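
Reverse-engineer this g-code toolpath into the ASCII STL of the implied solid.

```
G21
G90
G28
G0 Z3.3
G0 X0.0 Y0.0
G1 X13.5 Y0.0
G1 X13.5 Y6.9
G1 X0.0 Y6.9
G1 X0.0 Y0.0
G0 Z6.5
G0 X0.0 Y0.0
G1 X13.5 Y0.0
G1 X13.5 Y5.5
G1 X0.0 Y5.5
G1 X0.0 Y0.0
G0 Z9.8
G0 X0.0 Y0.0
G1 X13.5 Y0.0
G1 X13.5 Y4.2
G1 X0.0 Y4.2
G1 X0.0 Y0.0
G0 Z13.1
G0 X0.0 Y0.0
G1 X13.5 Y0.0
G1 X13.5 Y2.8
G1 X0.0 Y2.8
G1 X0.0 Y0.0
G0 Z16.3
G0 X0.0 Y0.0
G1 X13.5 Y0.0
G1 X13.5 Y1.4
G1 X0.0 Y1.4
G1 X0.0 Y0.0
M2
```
solid part
  facet normal 0.0000 0.0000 -1.0000
    outer loop
      vertex 13.5 8.3 0.0
      vertex 13.5 0.0 0.0
      vertex 0.0 0.0 0.0
    endloop
  endfacet
  facet normal 0.0000 0.0000 -1.0000
    outer loop
      vertex 0.0 8.3 0.0
      vertex 13.5 8.3 0.0
      vertex 0.0 0.0 0.0
    endloop
  endfacet
  facet normal 0.0000 -1.0000 0.0000
    outer loop
      vertex 0.0 0.0 0.0
      vertex 13.5 0.0 0.0
      vertex 13.5 0.0 19.6
    endloop
  endfacet
  facet normal 0.0000 -1.0000 0.0000
    outer loop
      vertex 0.0 0.0 0.0
      vertex 13.5 0.0 19.6
      vertex 0.0 0.0 19.6
    endloop
  endfacet
  facet normal 0.0000 0.9208 0.3899
    outer loop
      vertex 0.0 0.0 19.6
      vertex 13.5 0.0 19.6
      vertex 13.5 8.3 0.0
    endloop
  endfacet
  facet normal 0.0000 0.9208 0.3899
    outer loop
      vertex 0.0 0.0 19.6
      vertex 13.5 8.3 0.0
      vertex 0.0 8.3 0.0
    endloop
  endfacet
  facet normal -1.0000 0.0000 0.0000
    outer loop
      vertex 0.0 0.0 19.6
      vertex 0.0 8.3 0.0
      vertex 0.0 0.0 0.0
    endloop
  endfacet
  facet normal 1.0000 0.0000 0.0000
    outer loop
      vertex 13.5 0.0 0.0
      vertex 13.5 8.3 0.0
      vertex 13.5 0.0 19.6
    endloop
  endfacet
endsolid part

The G0 Z moves step by Δz≈3.3 mm. The G1 loops shrink linearly with z, so the solid tapers from its base footprint up to z≈19.6. Closing with a flat bottom cap and the tapered top and triangulating gives 8 facets — a wedge (ramp): 13.5 × 8.3 mm base, rising to 19.6 mm along the y=0 edge and sloping linearly to z=0 at y=8.3.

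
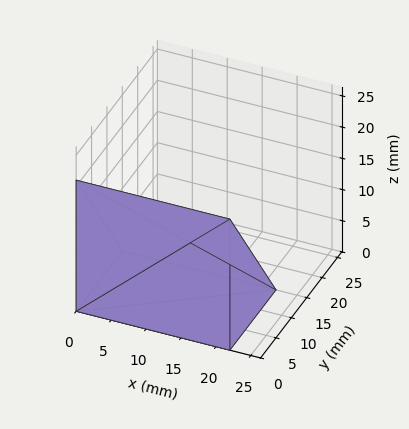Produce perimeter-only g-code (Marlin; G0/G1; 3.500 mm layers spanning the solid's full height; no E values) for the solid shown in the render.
Reading the render: the shape is a wedge (ramp): 22 × 15 mm base, rising to 21 mm along the y=0 edge and sloping linearly to z=0 at y=15 (dimensions read to the nearest mm from the axis ticks). For the g-code, the solid's height is divided into equal slices at the stated Δz and each level perimeter traced with G1 moves after a G0 lift.

; perimeter-only toolpath
G21 ; units = mm
G90 ; absolute positioning
G28 ; home
; layer 1
G0 Z3.500
G0 X0.000 Y0.000
G1 X22.000 Y0.000
G1 X22.000 Y12.500
G1 X0.000 Y12.500
G1 X0.000 Y0.000
; layer 2
G0 Z7.000
G0 X0.000 Y0.000
G1 X22.000 Y0.000
G1 X22.000 Y10.000
G1 X0.000 Y10.000
G1 X0.000 Y0.000
; layer 3
G0 Z10.500
G0 X0.000 Y0.000
G1 X22.000 Y0.000
G1 X22.000 Y7.500
G1 X0.000 Y7.500
G1 X0.000 Y0.000
; layer 4
G0 Z14.000
G0 X0.000 Y0.000
G1 X22.000 Y0.000
G1 X22.000 Y5.000
G1 X0.000 Y5.000
G1 X0.000 Y0.000
; layer 5
G0 Z17.500
G0 X0.000 Y0.000
G1 X22.000 Y0.000
G1 X22.000 Y2.500
G1 X0.000 Y2.500
G1 X0.000 Y0.000
M2 ; end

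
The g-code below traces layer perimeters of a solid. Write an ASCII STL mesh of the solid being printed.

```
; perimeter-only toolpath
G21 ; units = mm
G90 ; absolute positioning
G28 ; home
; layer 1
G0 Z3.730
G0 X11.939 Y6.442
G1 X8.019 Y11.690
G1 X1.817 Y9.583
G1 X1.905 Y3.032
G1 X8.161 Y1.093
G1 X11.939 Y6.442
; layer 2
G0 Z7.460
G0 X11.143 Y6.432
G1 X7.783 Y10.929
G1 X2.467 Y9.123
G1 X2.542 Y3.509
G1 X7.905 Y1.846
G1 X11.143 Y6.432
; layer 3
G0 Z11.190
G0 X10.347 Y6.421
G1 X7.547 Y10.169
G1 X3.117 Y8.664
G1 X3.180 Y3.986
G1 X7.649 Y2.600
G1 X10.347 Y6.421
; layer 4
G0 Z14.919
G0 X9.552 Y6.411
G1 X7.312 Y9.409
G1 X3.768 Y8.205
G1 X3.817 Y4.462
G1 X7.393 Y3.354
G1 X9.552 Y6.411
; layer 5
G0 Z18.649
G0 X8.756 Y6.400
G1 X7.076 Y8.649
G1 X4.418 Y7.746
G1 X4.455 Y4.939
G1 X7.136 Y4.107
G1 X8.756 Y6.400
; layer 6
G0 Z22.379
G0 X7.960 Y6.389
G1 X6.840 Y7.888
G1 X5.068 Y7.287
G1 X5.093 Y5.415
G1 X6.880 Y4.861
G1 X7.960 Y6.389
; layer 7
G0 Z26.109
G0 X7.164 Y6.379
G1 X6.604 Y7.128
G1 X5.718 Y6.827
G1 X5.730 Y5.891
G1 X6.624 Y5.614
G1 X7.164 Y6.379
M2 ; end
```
solid part
  facet normal 0.0000 0.0000 -1.0000
    outer loop
      vertex 1.167 10.042 0.000
      vertex 8.255 12.450 0.000
      vertex 12.735 6.453 0.000
    endloop
  endfacet
  facet normal 0.0000 0.0000 -1.0000
    outer loop
      vertex 1.267 2.556 0.000
      vertex 1.167 10.042 0.000
      vertex 12.735 6.453 0.000
    endloop
  endfacet
  facet normal 0.0000 0.0000 -1.0000
    outer loop
      vertex 8.417 0.339 0.000
      vertex 1.267 2.556 0.000
      vertex 12.735 6.453 0.000
    endloop
  endfacet
  facet normal 0.7895 0.5898 0.1701
    outer loop
      vertex 12.735 6.453 0.000
      vertex 8.255 12.450 0.000
      vertex 6.368 6.368 29.839
    endloop
  endfacet
  facet normal -0.3170 0.9330 0.1701
    outer loop
      vertex 8.255 12.450 0.000
      vertex 1.167 10.042 0.000
      vertex 6.368 6.368 29.839
    endloop
  endfacet
  facet normal -0.9853 -0.0132 0.1701
    outer loop
      vertex 1.167 10.042 0.000
      vertex 1.267 2.556 0.000
      vertex 6.368 6.368 29.839
    endloop
  endfacet
  facet normal -0.2918 -0.9412 0.1701
    outer loop
      vertex 1.267 2.556 0.000
      vertex 8.417 0.339 0.000
      vertex 6.368 6.368 29.839
    endloop
  endfacet
  facet normal 0.8049 -0.5685 0.1701
    outer loop
      vertex 8.417 0.339 0.000
      vertex 12.735 6.453 0.000
      vertex 6.368 6.368 29.839
    endloop
  endfacet
endsolid part

The G0 Z moves step by Δz≈3.730 mm. The G1 loops shrink linearly with z, so the solid tapers from its base footprint up to z≈29.8. Closing with a flat bottom cap and the tapered top and triangulating gives 8 facets — a regular 5-sided pyramid, base circumscribed radius ≈ 6.37 mm, apex at z ≈ 29.8 mm.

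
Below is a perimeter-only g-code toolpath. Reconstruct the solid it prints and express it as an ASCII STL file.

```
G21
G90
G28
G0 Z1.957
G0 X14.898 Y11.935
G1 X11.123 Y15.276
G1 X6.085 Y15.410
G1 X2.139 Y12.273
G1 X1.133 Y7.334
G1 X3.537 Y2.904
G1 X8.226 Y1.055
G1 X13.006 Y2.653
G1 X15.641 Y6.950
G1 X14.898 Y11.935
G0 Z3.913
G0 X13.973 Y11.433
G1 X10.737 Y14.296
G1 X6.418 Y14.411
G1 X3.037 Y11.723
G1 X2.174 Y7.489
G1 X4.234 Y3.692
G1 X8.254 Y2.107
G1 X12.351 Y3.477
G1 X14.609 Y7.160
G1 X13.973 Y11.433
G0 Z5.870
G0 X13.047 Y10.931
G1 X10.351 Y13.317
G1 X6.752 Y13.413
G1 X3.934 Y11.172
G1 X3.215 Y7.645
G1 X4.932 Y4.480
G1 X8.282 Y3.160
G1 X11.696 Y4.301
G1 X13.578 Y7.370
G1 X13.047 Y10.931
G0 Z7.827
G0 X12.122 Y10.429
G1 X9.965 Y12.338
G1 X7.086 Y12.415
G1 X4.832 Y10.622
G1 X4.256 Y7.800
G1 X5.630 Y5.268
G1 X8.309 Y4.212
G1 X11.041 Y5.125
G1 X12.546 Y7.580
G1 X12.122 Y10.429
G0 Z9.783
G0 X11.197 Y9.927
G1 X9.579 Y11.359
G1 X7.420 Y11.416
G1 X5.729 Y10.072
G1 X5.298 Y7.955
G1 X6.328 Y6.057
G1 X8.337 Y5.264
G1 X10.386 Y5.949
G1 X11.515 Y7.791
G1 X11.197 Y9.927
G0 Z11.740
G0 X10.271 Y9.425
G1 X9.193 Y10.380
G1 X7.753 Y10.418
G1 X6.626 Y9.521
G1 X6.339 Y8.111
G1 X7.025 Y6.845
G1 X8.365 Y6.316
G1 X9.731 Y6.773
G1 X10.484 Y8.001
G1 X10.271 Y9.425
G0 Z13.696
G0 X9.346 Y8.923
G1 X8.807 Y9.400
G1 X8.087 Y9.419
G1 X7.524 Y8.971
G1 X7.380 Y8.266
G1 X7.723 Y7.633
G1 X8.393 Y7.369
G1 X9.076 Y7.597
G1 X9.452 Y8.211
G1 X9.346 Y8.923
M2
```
solid part
  facet normal 0.0000 0.0000 -1.0000
    outer loop
      vertex 5.751 16.408 0.000
      vertex 11.509 16.255 0.000
      vertex 15.823 12.437 0.000
    endloop
  endfacet
  facet normal 0.0000 0.0000 -1.0000
    outer loop
      vertex 1.242 12.823 0.000
      vertex 5.751 16.408 0.000
      vertex 15.823 12.437 0.000
    endloop
  endfacet
  facet normal 0.0000 0.0000 -1.0000
    outer loop
      vertex 0.092 7.179 0.000
      vertex 1.242 12.823 0.000
      vertex 15.823 12.437 0.000
    endloop
  endfacet
  facet normal 0.0000 0.0000 -1.0000
    outer loop
      vertex 2.839 2.116 0.000
      vertex 0.092 7.179 0.000
      vertex 15.823 12.437 0.000
    endloop
  endfacet
  facet normal 0.0000 0.0000 -1.0000
    outer loop
      vertex 8.198 0.003 0.000
      vertex 2.839 2.116 0.000
      vertex 15.823 12.437 0.000
    endloop
  endfacet
  facet normal 0.0000 0.0000 -1.0000
    outer loop
      vertex 13.661 1.829 0.000
      vertex 8.198 0.003 0.000
      vertex 15.823 12.437 0.000
    endloop
  endfacet
  facet normal 0.0000 0.0000 -1.0000
    outer loop
      vertex 16.672 6.740 0.000
      vertex 13.661 1.829 0.000
      vertex 15.823 12.437 0.000
    endloop
  endfacet
  facet normal 0.5915 0.6683 0.4512
    outer loop
      vertex 15.823 12.437 0.000
      vertex 11.509 16.255 0.000
      vertex 8.421 8.421 15.653
    endloop
  endfacet
  facet normal 0.0237 0.8921 0.4512
    outer loop
      vertex 11.509 16.255 0.000
      vertex 5.751 16.408 0.000
      vertex 8.421 8.421 15.653
    endloop
  endfacet
  facet normal -0.5554 0.6985 0.4512
    outer loop
      vertex 5.751 16.408 0.000
      vertex 1.242 12.823 0.000
      vertex 8.421 8.421 15.653
    endloop
  endfacet
  facet normal -0.8745 0.1782 0.4512
    outer loop
      vertex 1.242 12.823 0.000
      vertex 0.092 7.179 0.000
      vertex 8.421 8.421 15.653
    endloop
  endfacet
  facet normal -0.7844 -0.4256 0.4512
    outer loop
      vertex 0.092 7.179 0.000
      vertex 2.839 2.116 0.000
      vertex 8.421 8.421 15.653
    endloop
  endfacet
  facet normal -0.3274 -0.8302 0.4512
    outer loop
      vertex 2.839 2.116 0.000
      vertex 8.198 0.003 0.000
      vertex 8.421 8.421 15.653
    endloop
  endfacet
  facet normal 0.2829 -0.8464 0.4512
    outer loop
      vertex 8.198 0.003 0.000
      vertex 13.661 1.829 0.000
      vertex 8.421 8.421 15.653
    endloop
  endfacet
  facet normal 0.7608 -0.4665 0.4511
    outer loop
      vertex 13.661 1.829 0.000
      vertex 16.672 6.740 0.000
      vertex 8.421 8.421 15.653
    endloop
  endfacet
  facet normal 0.8827 0.1315 0.4512
    outer loop
      vertex 16.672 6.740 0.000
      vertex 15.823 12.437 0.000
      vertex 8.421 8.421 15.653
    endloop
  endfacet
endsolid part

The G0 Z moves step by Δz≈1.957 mm. The G1 loops shrink linearly with z, so the solid tapers from its base footprint up to z≈15.7. Closing with a flat bottom cap and the tapered top and triangulating gives 16 facets — a regular 9-sided pyramid, base circumscribed radius ≈ 8.42 mm, apex at z ≈ 15.7 mm.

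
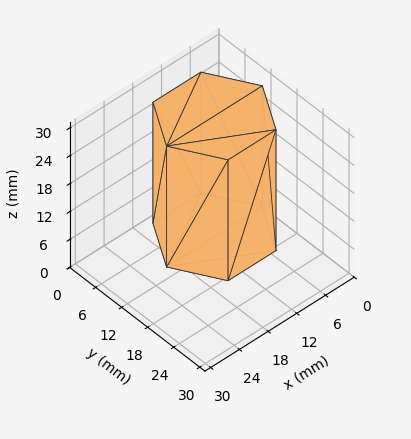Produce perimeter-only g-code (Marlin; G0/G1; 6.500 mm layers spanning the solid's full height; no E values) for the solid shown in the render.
Reading the render: the shape is a regular 6-sided prism (a cylinder approximated with 6 flat sides), circumscribed radius ≈ 10 mm, height ≈ 26 mm (dimensions read to the nearest mm from the axis ticks). For the g-code, the solid's height is divided into equal slices at the stated Δz and each level perimeter traced with G1 moves after a G0 lift.

; perimeter-only toolpath
G21 ; units = mm
G90 ; absolute positioning
G28 ; home
; layer 1
G0 Z6.500
G0 X20.000 Y10.000
G1 X15.000 Y18.660
G1 X5.000 Y18.660
G1 X0.000 Y10.000
G1 X5.000 Y1.340
G1 X15.000 Y1.340
G1 X20.000 Y10.000
; layer 2
G0 Z13.000
G0 X20.000 Y10.000
G1 X15.000 Y18.660
G1 X5.000 Y18.660
G1 X0.000 Y10.000
G1 X5.000 Y1.340
G1 X15.000 Y1.340
G1 X20.000 Y10.000
; layer 3
G0 Z19.500
G0 X20.000 Y10.000
G1 X15.000 Y18.660
G1 X5.000 Y18.660
G1 X0.000 Y10.000
G1 X5.000 Y1.340
G1 X15.000 Y1.340
G1 X20.000 Y10.000
; layer 4
G0 Z26.000
G0 X20.000 Y10.000
G1 X15.000 Y18.660
G1 X5.000 Y18.660
G1 X0.000 Y10.000
G1 X5.000 Y1.340
G1 X15.000 Y1.340
G1 X20.000 Y10.000
M2 ; end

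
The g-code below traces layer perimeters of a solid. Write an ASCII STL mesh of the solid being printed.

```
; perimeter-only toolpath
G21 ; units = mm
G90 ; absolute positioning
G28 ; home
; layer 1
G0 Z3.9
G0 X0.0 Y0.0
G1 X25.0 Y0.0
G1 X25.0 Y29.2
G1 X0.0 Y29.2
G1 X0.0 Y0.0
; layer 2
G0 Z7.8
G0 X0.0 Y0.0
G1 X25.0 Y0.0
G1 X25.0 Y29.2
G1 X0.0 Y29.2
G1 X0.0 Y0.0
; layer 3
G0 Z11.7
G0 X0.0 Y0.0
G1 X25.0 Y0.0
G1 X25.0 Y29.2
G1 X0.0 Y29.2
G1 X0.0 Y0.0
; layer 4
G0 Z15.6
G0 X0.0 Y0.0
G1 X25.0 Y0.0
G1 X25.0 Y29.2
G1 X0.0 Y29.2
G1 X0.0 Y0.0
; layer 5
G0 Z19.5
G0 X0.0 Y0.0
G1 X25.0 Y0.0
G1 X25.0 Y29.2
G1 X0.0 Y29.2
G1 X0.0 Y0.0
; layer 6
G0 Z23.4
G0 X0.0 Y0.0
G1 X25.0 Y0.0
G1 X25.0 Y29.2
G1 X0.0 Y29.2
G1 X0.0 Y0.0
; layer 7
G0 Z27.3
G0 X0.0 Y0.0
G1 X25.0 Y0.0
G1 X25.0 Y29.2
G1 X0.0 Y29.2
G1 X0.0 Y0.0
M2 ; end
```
solid part
  facet normal 0.0000 0.0000 -1.0000
    outer loop
      vertex 25.0 29.2 0.0
      vertex 25.0 0.0 0.0
      vertex 0.0 0.0 0.0
    endloop
  endfacet
  facet normal 0.0000 0.0000 -1.0000
    outer loop
      vertex 0.0 29.2 0.0
      vertex 25.0 29.2 0.0
      vertex 0.0 0.0 0.0
    endloop
  endfacet
  facet normal 0.0000 0.0000 1.0000
    outer loop
      vertex 0.0 0.0 27.3
      vertex 25.0 0.0 27.3
      vertex 25.0 29.2 27.3
    endloop
  endfacet
  facet normal 0.0000 0.0000 1.0000
    outer loop
      vertex 0.0 0.0 27.3
      vertex 25.0 29.2 27.3
      vertex 0.0 29.2 27.3
    endloop
  endfacet
  facet normal 0.0000 -1.0000 0.0000
    outer loop
      vertex 0.0 0.0 0.0
      vertex 25.0 0.0 0.0
      vertex 25.0 0.0 27.3
    endloop
  endfacet
  facet normal 0.0000 -1.0000 0.0000
    outer loop
      vertex 0.0 0.0 0.0
      vertex 25.0 0.0 27.3
      vertex 0.0 0.0 27.3
    endloop
  endfacet
  facet normal 0.0000 1.0000 0.0000
    outer loop
      vertex 25.0 29.2 27.3
      vertex 25.0 29.2 0.0
      vertex 0.0 29.2 0.0
    endloop
  endfacet
  facet normal 0.0000 1.0000 0.0000
    outer loop
      vertex 0.0 29.2 27.3
      vertex 25.0 29.2 27.3
      vertex 0.0 29.2 0.0
    endloop
  endfacet
  facet normal -1.0000 0.0000 0.0000
    outer loop
      vertex 0.0 29.2 27.3
      vertex 0.0 29.2 0.0
      vertex 0.0 0.0 0.0
    endloop
  endfacet
  facet normal -1.0000 0.0000 0.0000
    outer loop
      vertex 0.0 0.0 27.3
      vertex 0.0 29.2 27.3
      vertex 0.0 0.0 0.0
    endloop
  endfacet
  facet normal 1.0000 0.0000 0.0000
    outer loop
      vertex 25.0 0.0 0.0
      vertex 25.0 29.2 0.0
      vertex 25.0 29.2 27.3
    endloop
  endfacet
  facet normal 1.0000 0.0000 0.0000
    outer loop
      vertex 25.0 0.0 0.0
      vertex 25.0 29.2 27.3
      vertex 25.0 0.0 27.3
    endloop
  endfacet
endsolid part

The G0 Z moves step by Δz≈3.9 mm. Every layer's G1 loop is the same polygon, so the solid is a straight extrusion of it from z=0 to z≈27.3. Closing with flat bottom and top caps and triangulating gives 12 facets — a rectangular box, roughly 25 × 29.2 mm footprint and 27.3 mm tall.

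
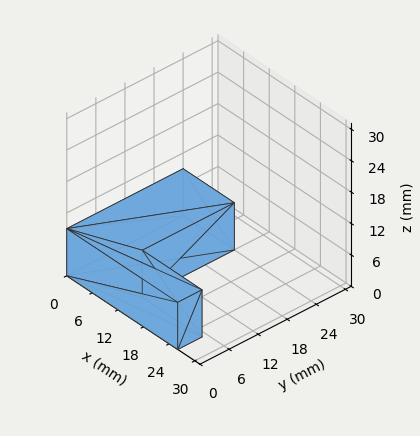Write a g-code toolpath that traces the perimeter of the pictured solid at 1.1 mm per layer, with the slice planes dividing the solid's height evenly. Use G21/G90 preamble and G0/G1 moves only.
Reading the render: the shape is an L-shaped prism: outer 26 × 24 mm, arm thicknesses ≈ 5 mm (horizontal) and 12 mm (vertical), extruded 9 mm in z (dimensions read to the nearest mm from the axis ticks). For the g-code, the solid's height is divided into equal slices at the stated Δz and each level perimeter traced with G1 moves after a G0 lift.

; perimeter-only toolpath
G21 ; units = mm
G90 ; absolute positioning
G28 ; home
; layer 1
G0 Z1.1
G0 X0.0 Y0.0
G1 X26.0 Y0.0
G1 X26.0 Y5.0
G1 X12.0 Y5.0
G1 X12.0 Y24.0
G1 X0.0 Y24.0
G1 X0.0 Y0.0
; layer 2
G0 Z2.2
G0 X0.0 Y0.0
G1 X26.0 Y0.0
G1 X26.0 Y5.0
G1 X12.0 Y5.0
G1 X12.0 Y24.0
G1 X0.0 Y24.0
G1 X0.0 Y0.0
; layer 3
G0 Z3.4
G0 X0.0 Y0.0
G1 X26.0 Y0.0
G1 X26.0 Y5.0
G1 X12.0 Y5.0
G1 X12.0 Y24.0
G1 X0.0 Y24.0
G1 X0.0 Y0.0
; layer 4
G0 Z4.5
G0 X0.0 Y0.0
G1 X26.0 Y0.0
G1 X26.0 Y5.0
G1 X12.0 Y5.0
G1 X12.0 Y24.0
G1 X0.0 Y24.0
G1 X0.0 Y0.0
; layer 5
G0 Z5.6
G0 X0.0 Y0.0
G1 X26.0 Y0.0
G1 X26.0 Y5.0
G1 X12.0 Y5.0
G1 X12.0 Y24.0
G1 X0.0 Y24.0
G1 X0.0 Y0.0
; layer 6
G0 Z6.8
G0 X0.0 Y0.0
G1 X26.0 Y0.0
G1 X26.0 Y5.0
G1 X12.0 Y5.0
G1 X12.0 Y24.0
G1 X0.0 Y24.0
G1 X0.0 Y0.0
; layer 7
G0 Z7.9
G0 X0.0 Y0.0
G1 X26.0 Y0.0
G1 X26.0 Y5.0
G1 X12.0 Y5.0
G1 X12.0 Y24.0
G1 X0.0 Y24.0
G1 X0.0 Y0.0
; layer 8
G0 Z9.0
G0 X0.0 Y0.0
G1 X26.0 Y0.0
G1 X26.0 Y5.0
G1 X12.0 Y5.0
G1 X12.0 Y24.0
G1 X0.0 Y24.0
G1 X0.0 Y0.0
M2 ; end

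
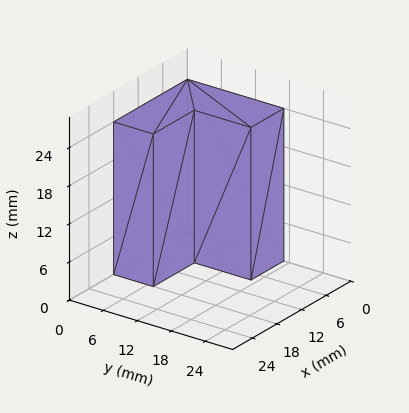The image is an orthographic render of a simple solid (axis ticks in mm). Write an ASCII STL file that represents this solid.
Reading the render: the shape is an L-shaped prism: outer 18 × 17 mm, arm thicknesses ≈ 7 mm (horizontal) and 8 mm (vertical), extruded 24 mm in z (dimensions read to the nearest mm from the axis ticks). For the STL, each face is triangulated and given an outward normal.

solid part
  facet normal 0.0000 0.0000 -1.0000
    outer loop
      vertex 18.00 7.00 0.00
      vertex 18.00 0.00 0.00
      vertex 0.00 0.00 0.00
    endloop
  endfacet
  facet normal 0.0000 0.0000 -1.0000
    outer loop
      vertex 8.00 7.00 0.00
      vertex 18.00 7.00 0.00
      vertex 0.00 0.00 0.00
    endloop
  endfacet
  facet normal 0.0000 0.0000 -1.0000
    outer loop
      vertex 8.00 17.00 0.00
      vertex 8.00 7.00 0.00
      vertex 0.00 0.00 0.00
    endloop
  endfacet
  facet normal 0.0000 0.0000 -1.0000
    outer loop
      vertex 0.00 17.00 0.00
      vertex 8.00 17.00 0.00
      vertex 0.00 0.00 0.00
    endloop
  endfacet
  facet normal 0.0000 0.0000 1.0000
    outer loop
      vertex 0.00 0.00 24.00
      vertex 18.00 0.00 24.00
      vertex 18.00 7.00 24.00
    endloop
  endfacet
  facet normal 0.0000 0.0000 1.0000
    outer loop
      vertex 0.00 0.00 24.00
      vertex 18.00 7.00 24.00
      vertex 8.00 7.00 24.00
    endloop
  endfacet
  facet normal 0.0000 0.0000 1.0000
    outer loop
      vertex 0.00 0.00 24.00
      vertex 8.00 7.00 24.00
      vertex 8.00 17.00 24.00
    endloop
  endfacet
  facet normal 0.0000 0.0000 1.0000
    outer loop
      vertex 0.00 0.00 24.00
      vertex 8.00 17.00 24.00
      vertex 0.00 17.00 24.00
    endloop
  endfacet
  facet normal 0.0000 -1.0000 0.0000
    outer loop
      vertex 0.00 0.00 0.00
      vertex 18.00 0.00 0.00
      vertex 18.00 0.00 24.00
    endloop
  endfacet
  facet normal 0.0000 -1.0000 0.0000
    outer loop
      vertex 0.00 0.00 0.00
      vertex 18.00 0.00 24.00
      vertex 0.00 0.00 24.00
    endloop
  endfacet
  facet normal 1.0000 0.0000 0.0000
    outer loop
      vertex 18.00 0.00 0.00
      vertex 18.00 7.00 0.00
      vertex 18.00 7.00 24.00
    endloop
  endfacet
  facet normal 1.0000 0.0000 0.0000
    outer loop
      vertex 18.00 0.00 0.00
      vertex 18.00 7.00 24.00
      vertex 18.00 0.00 24.00
    endloop
  endfacet
  facet normal 0.0000 1.0000 0.0000
    outer loop
      vertex 18.00 7.00 0.00
      vertex 8.00 7.00 0.00
      vertex 8.00 7.00 24.00
    endloop
  endfacet
  facet normal 0.0000 1.0000 0.0000
    outer loop
      vertex 18.00 7.00 0.00
      vertex 8.00 7.00 24.00
      vertex 18.00 7.00 24.00
    endloop
  endfacet
  facet normal 1.0000 0.0000 0.0000
    outer loop
      vertex 8.00 7.00 0.00
      vertex 8.00 17.00 0.00
      vertex 8.00 17.00 24.00
    endloop
  endfacet
  facet normal 1.0000 0.0000 0.0000
    outer loop
      vertex 8.00 7.00 0.00
      vertex 8.00 17.00 24.00
      vertex 8.00 7.00 24.00
    endloop
  endfacet
  facet normal 0.0000 1.0000 0.0000
    outer loop
      vertex 8.00 17.00 0.00
      vertex 0.00 17.00 0.00
      vertex 0.00 17.00 24.00
    endloop
  endfacet
  facet normal 0.0000 1.0000 0.0000
    outer loop
      vertex 8.00 17.00 0.00
      vertex 0.00 17.00 24.00
      vertex 8.00 17.00 24.00
    endloop
  endfacet
  facet normal -1.0000 0.0000 0.0000
    outer loop
      vertex 0.00 17.00 0.00
      vertex 0.00 0.00 0.00
      vertex 0.00 0.00 24.00
    endloop
  endfacet
  facet normal -1.0000 0.0000 0.0000
    outer loop
      vertex 0.00 17.00 0.00
      vertex 0.00 0.00 24.00
      vertex 0.00 17.00 24.00
    endloop
  endfacet
endsolid part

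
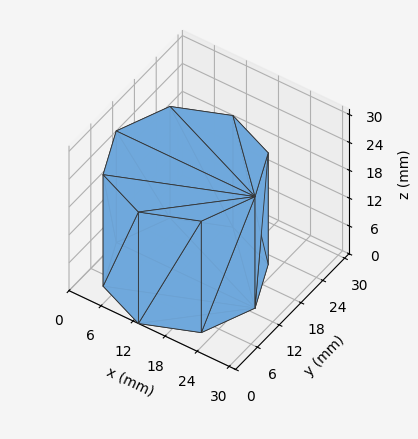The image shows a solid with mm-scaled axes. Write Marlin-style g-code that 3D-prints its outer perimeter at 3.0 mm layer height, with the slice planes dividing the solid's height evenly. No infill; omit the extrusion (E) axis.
Reading the render: the shape is a regular 8-sided prism (a cylinder approximated with 8 flat sides), circumscribed radius ≈ 13 mm, height ≈ 24 mm (dimensions read to the nearest mm from the axis ticks). For the g-code, the solid's height is divided into equal slices at the stated Δz and each level perimeter traced with G1 moves after a G0 lift.

; perimeter-only toolpath
G21 ; units = mm
G90 ; absolute positioning
G28 ; home
; layer 1
G0 Z3.0
G0 X26.0 Y13.0
G1 X22.2 Y22.2
G1 X13.0 Y26.0
G1 X3.8 Y22.2
G1 X0.0 Y13.0
G1 X3.8 Y3.8
G1 X13.0 Y0.0
G1 X22.2 Y3.8
G1 X26.0 Y13.0
; layer 2
G0 Z6.0
G0 X26.0 Y13.0
G1 X22.2 Y22.2
G1 X13.0 Y26.0
G1 X3.8 Y22.2
G1 X0.0 Y13.0
G1 X3.8 Y3.8
G1 X13.0 Y0.0
G1 X22.2 Y3.8
G1 X26.0 Y13.0
; layer 3
G0 Z9.0
G0 X26.0 Y13.0
G1 X22.2 Y22.2
G1 X13.0 Y26.0
G1 X3.8 Y22.2
G1 X0.0 Y13.0
G1 X3.8 Y3.8
G1 X13.0 Y0.0
G1 X22.2 Y3.8
G1 X26.0 Y13.0
; layer 4
G0 Z12.0
G0 X26.0 Y13.0
G1 X22.2 Y22.2
G1 X13.0 Y26.0
G1 X3.8 Y22.2
G1 X0.0 Y13.0
G1 X3.8 Y3.8
G1 X13.0 Y0.0
G1 X22.2 Y3.8
G1 X26.0 Y13.0
; layer 5
G0 Z15.0
G0 X26.0 Y13.0
G1 X22.2 Y22.2
G1 X13.0 Y26.0
G1 X3.8 Y22.2
G1 X0.0 Y13.0
G1 X3.8 Y3.8
G1 X13.0 Y0.0
G1 X22.2 Y3.8
G1 X26.0 Y13.0
; layer 6
G0 Z18.0
G0 X26.0 Y13.0
G1 X22.2 Y22.2
G1 X13.0 Y26.0
G1 X3.8 Y22.2
G1 X0.0 Y13.0
G1 X3.8 Y3.8
G1 X13.0 Y0.0
G1 X22.2 Y3.8
G1 X26.0 Y13.0
; layer 7
G0 Z21.0
G0 X26.0 Y13.0
G1 X22.2 Y22.2
G1 X13.0 Y26.0
G1 X3.8 Y22.2
G1 X0.0 Y13.0
G1 X3.8 Y3.8
G1 X13.0 Y0.0
G1 X22.2 Y3.8
G1 X26.0 Y13.0
; layer 8
G0 Z24.0
G0 X26.0 Y13.0
G1 X22.2 Y22.2
G1 X13.0 Y26.0
G1 X3.8 Y22.2
G1 X0.0 Y13.0
G1 X3.8 Y3.8
G1 X13.0 Y0.0
G1 X22.2 Y3.8
G1 X26.0 Y13.0
M2 ; end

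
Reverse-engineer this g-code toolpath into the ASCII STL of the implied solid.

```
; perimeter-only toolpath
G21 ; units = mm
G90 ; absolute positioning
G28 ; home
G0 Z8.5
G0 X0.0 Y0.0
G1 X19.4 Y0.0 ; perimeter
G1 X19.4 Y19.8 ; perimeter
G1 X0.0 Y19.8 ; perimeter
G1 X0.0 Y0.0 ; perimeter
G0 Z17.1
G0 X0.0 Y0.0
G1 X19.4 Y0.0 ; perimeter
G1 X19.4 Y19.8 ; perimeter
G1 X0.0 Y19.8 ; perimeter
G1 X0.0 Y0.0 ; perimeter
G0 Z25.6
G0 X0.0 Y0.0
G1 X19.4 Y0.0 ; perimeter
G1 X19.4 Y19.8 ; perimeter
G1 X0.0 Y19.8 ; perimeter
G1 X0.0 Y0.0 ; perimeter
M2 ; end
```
solid part
  facet normal 0.0000 0.0000 -1.0000
    outer loop
      vertex 19.4 19.8 0.0
      vertex 19.4 0.0 0.0
      vertex 0.0 0.0 0.0
    endloop
  endfacet
  facet normal 0.0000 0.0000 -1.0000
    outer loop
      vertex 0.0 19.8 0.0
      vertex 19.4 19.8 0.0
      vertex 0.0 0.0 0.0
    endloop
  endfacet
  facet normal 0.0000 0.0000 1.0000
    outer loop
      vertex 0.0 0.0 25.6
      vertex 19.4 0.0 25.6
      vertex 19.4 19.8 25.6
    endloop
  endfacet
  facet normal 0.0000 0.0000 1.0000
    outer loop
      vertex 0.0 0.0 25.6
      vertex 19.4 19.8 25.6
      vertex 0.0 19.8 25.6
    endloop
  endfacet
  facet normal 0.0000 -1.0000 0.0000
    outer loop
      vertex 0.0 0.0 0.0
      vertex 19.4 0.0 0.0
      vertex 19.4 0.0 25.6
    endloop
  endfacet
  facet normal 0.0000 -1.0000 0.0000
    outer loop
      vertex 0.0 0.0 0.0
      vertex 19.4 0.0 25.6
      vertex 0.0 0.0 25.6
    endloop
  endfacet
  facet normal 0.0000 1.0000 0.0000
    outer loop
      vertex 19.4 19.8 25.6
      vertex 19.4 19.8 0.0
      vertex 0.0 19.8 0.0
    endloop
  endfacet
  facet normal 0.0000 1.0000 0.0000
    outer loop
      vertex 0.0 19.8 25.6
      vertex 19.4 19.8 25.6
      vertex 0.0 19.8 0.0
    endloop
  endfacet
  facet normal -1.0000 0.0000 0.0000
    outer loop
      vertex 0.0 19.8 25.6
      vertex 0.0 19.8 0.0
      vertex 0.0 0.0 0.0
    endloop
  endfacet
  facet normal -1.0000 0.0000 0.0000
    outer loop
      vertex 0.0 0.0 25.6
      vertex 0.0 19.8 25.6
      vertex 0.0 0.0 0.0
    endloop
  endfacet
  facet normal 1.0000 0.0000 0.0000
    outer loop
      vertex 19.4 0.0 0.0
      vertex 19.4 19.8 0.0
      vertex 19.4 19.8 25.6
    endloop
  endfacet
  facet normal 1.0000 0.0000 0.0000
    outer loop
      vertex 19.4 0.0 0.0
      vertex 19.4 19.8 25.6
      vertex 19.4 0.0 25.6
    endloop
  endfacet
endsolid part

The G0 Z moves step by Δz≈8.5 mm. Every layer's G1 loop is the same polygon, so the solid is a straight extrusion of it from z=0 to z≈25.6. Closing with flat bottom and top caps and triangulating gives 12 facets — a rectangular box, roughly 19.4 × 19.8 mm footprint and 25.6 mm tall.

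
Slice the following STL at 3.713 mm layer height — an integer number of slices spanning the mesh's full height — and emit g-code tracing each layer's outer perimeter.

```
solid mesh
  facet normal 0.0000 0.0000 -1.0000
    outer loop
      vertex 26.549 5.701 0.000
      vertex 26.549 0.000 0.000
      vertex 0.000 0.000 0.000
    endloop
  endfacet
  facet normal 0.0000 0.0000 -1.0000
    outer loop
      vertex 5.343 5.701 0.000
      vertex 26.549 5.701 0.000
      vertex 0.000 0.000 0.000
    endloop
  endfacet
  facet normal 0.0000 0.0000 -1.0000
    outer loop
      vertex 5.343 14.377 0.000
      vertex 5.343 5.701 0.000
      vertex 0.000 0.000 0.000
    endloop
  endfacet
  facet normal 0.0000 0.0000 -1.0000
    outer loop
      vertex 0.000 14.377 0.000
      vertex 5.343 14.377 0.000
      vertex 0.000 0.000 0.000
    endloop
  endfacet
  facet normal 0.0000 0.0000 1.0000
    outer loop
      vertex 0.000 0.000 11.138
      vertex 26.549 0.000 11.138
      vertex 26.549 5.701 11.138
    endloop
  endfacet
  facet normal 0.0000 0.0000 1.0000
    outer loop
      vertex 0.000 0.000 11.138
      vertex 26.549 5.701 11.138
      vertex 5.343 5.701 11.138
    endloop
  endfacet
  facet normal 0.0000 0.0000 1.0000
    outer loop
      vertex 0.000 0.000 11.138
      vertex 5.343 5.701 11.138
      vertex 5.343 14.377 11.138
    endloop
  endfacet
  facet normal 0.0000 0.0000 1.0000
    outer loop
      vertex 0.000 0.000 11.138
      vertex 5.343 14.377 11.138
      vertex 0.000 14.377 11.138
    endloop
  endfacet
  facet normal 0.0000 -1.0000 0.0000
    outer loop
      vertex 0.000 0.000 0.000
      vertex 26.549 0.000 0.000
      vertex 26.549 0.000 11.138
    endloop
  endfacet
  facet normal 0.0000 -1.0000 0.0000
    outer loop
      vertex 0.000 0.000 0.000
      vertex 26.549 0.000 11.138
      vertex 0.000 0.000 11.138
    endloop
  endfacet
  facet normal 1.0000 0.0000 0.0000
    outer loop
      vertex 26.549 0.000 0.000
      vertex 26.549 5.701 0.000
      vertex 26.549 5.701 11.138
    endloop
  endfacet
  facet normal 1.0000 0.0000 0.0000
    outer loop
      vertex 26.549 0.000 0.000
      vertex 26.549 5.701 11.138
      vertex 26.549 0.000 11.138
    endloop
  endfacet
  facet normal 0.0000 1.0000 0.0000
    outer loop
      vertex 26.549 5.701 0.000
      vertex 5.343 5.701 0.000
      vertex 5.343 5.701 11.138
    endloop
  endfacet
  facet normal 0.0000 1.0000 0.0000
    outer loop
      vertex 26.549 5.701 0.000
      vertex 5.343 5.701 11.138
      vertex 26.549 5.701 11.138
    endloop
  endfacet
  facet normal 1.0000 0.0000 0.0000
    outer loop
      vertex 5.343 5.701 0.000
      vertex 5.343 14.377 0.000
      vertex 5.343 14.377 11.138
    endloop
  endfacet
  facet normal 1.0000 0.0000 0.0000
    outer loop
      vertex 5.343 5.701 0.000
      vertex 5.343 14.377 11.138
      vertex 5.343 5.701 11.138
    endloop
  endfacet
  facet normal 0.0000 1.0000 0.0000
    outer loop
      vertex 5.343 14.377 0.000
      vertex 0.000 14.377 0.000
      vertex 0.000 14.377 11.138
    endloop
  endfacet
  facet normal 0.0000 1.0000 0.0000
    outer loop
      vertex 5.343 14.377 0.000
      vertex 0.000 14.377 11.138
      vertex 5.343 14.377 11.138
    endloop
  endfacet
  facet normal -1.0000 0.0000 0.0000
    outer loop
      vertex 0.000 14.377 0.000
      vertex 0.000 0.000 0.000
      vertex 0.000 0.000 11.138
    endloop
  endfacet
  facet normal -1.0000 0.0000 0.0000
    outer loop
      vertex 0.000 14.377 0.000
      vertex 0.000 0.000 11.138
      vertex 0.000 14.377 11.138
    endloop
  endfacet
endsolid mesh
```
; perimeter-only toolpath
G21 ; units = mm
G90 ; absolute positioning
G28 ; home
; layer 1
G0 Z3.713
G0 X0.000 Y0.000
G1 X26.549 Y0.000
G1 X26.549 Y5.701
G1 X5.343 Y5.701
G1 X5.343 Y14.377
G1 X0.000 Y14.377
G1 X0.000 Y0.000
; layer 2
G0 Z7.425
G0 X0.000 Y0.000
G1 X26.549 Y0.000
G1 X26.549 Y5.701
G1 X5.343 Y5.701
G1 X5.343 Y14.377
G1 X0.000 Y14.377
G1 X0.000 Y0.000
; layer 3
G0 Z11.138
G0 X0.000 Y0.000
G1 X26.549 Y0.000
G1 X26.549 Y5.701
G1 X5.343 Y5.701
G1 X5.343 Y14.377
G1 X0.000 Y14.377
G1 X0.000 Y0.000
M2 ; end

The solid is an L-shaped prism: outer 26.5 × 14.4 mm, arm thicknesses ≈ 5.7 mm (horizontal) and 5.34 mm (vertical), extruded 11.1 mm in z. Slicing at Δz = 3.713 mm — 3 equal slices spanning the solid's height, so layer i sits at z = i·h/3 — gives 3 non-empty perimeters. Each is a 6-segment closed polygon; G0 lifts to the layer z and rapids to the start vertex, then G1 traces the edges.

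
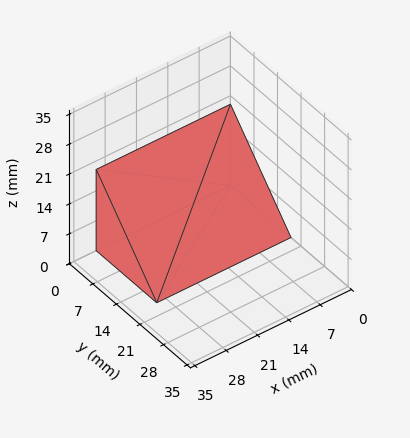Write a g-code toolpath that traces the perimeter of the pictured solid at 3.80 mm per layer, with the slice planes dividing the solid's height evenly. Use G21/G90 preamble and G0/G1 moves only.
Reading the render: the shape is a wedge (ramp): 30 × 18 mm base, rising to 19 mm along the y=0 edge and sloping linearly to z=0 at y=18 (dimensions read to the nearest mm from the axis ticks). For the g-code, the solid's height is divided into equal slices at the stated Δz and each level perimeter traced with G1 moves after a G0 lift.

; perimeter-only toolpath
G21 ; units = mm
G90 ; absolute positioning
G28 ; home
; layer 1
G0 Z3.80
G0 X0.00 Y0.00
G1 X30.00 Y0.00
G1 X30.00 Y14.40
G1 X0.00 Y14.40
G1 X0.00 Y0.00
; layer 2
G0 Z7.60
G0 X0.00 Y0.00
G1 X30.00 Y0.00
G1 X30.00 Y10.80
G1 X0.00 Y10.80
G1 X0.00 Y0.00
; layer 3
G0 Z11.40
G0 X0.00 Y0.00
G1 X30.00 Y0.00
G1 X30.00 Y7.20
G1 X0.00 Y7.20
G1 X0.00 Y0.00
; layer 4
G0 Z15.20
G0 X0.00 Y0.00
G1 X30.00 Y0.00
G1 X30.00 Y3.60
G1 X0.00 Y3.60
G1 X0.00 Y0.00
M2 ; end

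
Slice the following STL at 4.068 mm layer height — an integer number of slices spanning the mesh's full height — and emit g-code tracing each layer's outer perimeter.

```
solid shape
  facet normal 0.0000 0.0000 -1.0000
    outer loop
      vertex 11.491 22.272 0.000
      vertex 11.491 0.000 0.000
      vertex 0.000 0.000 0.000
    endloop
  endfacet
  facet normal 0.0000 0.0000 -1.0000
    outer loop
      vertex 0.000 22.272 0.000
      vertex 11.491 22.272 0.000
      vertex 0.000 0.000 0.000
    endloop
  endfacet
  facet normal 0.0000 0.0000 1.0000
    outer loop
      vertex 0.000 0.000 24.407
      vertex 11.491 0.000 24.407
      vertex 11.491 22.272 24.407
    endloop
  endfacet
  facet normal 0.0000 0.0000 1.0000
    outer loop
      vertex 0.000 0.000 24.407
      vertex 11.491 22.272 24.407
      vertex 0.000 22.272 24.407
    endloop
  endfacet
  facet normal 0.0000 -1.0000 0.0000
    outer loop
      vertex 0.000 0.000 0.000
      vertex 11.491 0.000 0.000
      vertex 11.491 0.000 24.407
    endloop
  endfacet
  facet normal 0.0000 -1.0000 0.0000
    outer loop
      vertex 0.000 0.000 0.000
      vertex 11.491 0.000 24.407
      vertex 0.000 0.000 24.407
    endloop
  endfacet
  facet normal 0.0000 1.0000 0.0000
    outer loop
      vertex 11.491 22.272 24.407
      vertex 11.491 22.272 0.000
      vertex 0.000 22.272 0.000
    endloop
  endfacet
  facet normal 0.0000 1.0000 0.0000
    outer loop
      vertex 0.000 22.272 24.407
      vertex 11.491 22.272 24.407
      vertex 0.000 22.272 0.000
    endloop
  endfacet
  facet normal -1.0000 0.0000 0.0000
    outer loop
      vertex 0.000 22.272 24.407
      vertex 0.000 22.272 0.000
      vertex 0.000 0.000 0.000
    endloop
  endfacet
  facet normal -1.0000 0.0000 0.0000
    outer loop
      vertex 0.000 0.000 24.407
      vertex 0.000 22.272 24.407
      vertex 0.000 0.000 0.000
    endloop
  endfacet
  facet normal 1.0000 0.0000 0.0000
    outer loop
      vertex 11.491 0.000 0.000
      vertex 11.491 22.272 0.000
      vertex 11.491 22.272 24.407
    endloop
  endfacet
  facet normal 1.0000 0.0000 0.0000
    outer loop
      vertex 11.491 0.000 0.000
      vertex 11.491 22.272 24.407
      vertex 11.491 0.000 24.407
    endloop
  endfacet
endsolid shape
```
; perimeter-only toolpath
G21 ; units = mm
G90 ; absolute positioning
G28 ; home
; layer 1
G0 Z4.068
G0 X0.000 Y0.000
G1 X11.491 Y0.000
G1 X11.491 Y22.272
G1 X0.000 Y22.272
G1 X0.000 Y0.000
; layer 2
G0 Z8.136
G0 X0.000 Y0.000
G1 X11.491 Y0.000
G1 X11.491 Y22.272
G1 X0.000 Y22.272
G1 X0.000 Y0.000
; layer 3
G0 Z12.204
G0 X0.000 Y0.000
G1 X11.491 Y0.000
G1 X11.491 Y22.272
G1 X0.000 Y22.272
G1 X0.000 Y0.000
; layer 4
G0 Z16.271
G0 X0.000 Y0.000
G1 X11.491 Y0.000
G1 X11.491 Y22.272
G1 X0.000 Y22.272
G1 X0.000 Y0.000
; layer 5
G0 Z20.339
G0 X0.000 Y0.000
G1 X11.491 Y0.000
G1 X11.491 Y22.272
G1 X0.000 Y22.272
G1 X0.000 Y0.000
; layer 6
G0 Z24.407
G0 X0.000 Y0.000
G1 X11.491 Y0.000
G1 X11.491 Y22.272
G1 X0.000 Y22.272
G1 X0.000 Y0.000
M2 ; end

The solid is a rectangular box, roughly 11.5 × 22.3 mm footprint and 24.4 mm tall. Slicing at Δz = 4.068 mm — 6 equal slices spanning the solid's height, so layer i sits at z = i·h/6 — gives 6 non-empty perimeters. Each is a 4-segment closed polygon; G0 lifts to the layer z and rapids to the start vertex, then G1 traces the edges.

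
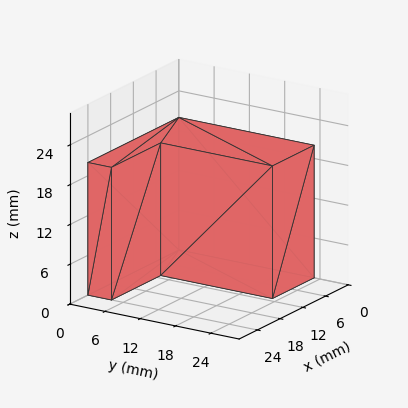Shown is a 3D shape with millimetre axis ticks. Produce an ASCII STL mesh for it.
Reading the render: the shape is an L-shaped prism: outer 24 × 23 mm, arm thicknesses ≈ 4 mm (horizontal) and 11 mm (vertical), extruded 20 mm in z (dimensions read to the nearest mm from the axis ticks). For the STL, each face is triangulated and given an outward normal.

solid part
  facet normal 0.0000 0.0000 -1.0000
    outer loop
      vertex 24.00 4.00 0.00
      vertex 24.00 0.00 0.00
      vertex 0.00 0.00 0.00
    endloop
  endfacet
  facet normal 0.0000 0.0000 -1.0000
    outer loop
      vertex 11.00 4.00 0.00
      vertex 24.00 4.00 0.00
      vertex 0.00 0.00 0.00
    endloop
  endfacet
  facet normal 0.0000 0.0000 -1.0000
    outer loop
      vertex 11.00 23.00 0.00
      vertex 11.00 4.00 0.00
      vertex 0.00 0.00 0.00
    endloop
  endfacet
  facet normal 0.0000 0.0000 -1.0000
    outer loop
      vertex 0.00 23.00 0.00
      vertex 11.00 23.00 0.00
      vertex 0.00 0.00 0.00
    endloop
  endfacet
  facet normal 0.0000 0.0000 1.0000
    outer loop
      vertex 0.00 0.00 20.00
      vertex 24.00 0.00 20.00
      vertex 24.00 4.00 20.00
    endloop
  endfacet
  facet normal 0.0000 0.0000 1.0000
    outer loop
      vertex 0.00 0.00 20.00
      vertex 24.00 4.00 20.00
      vertex 11.00 4.00 20.00
    endloop
  endfacet
  facet normal 0.0000 0.0000 1.0000
    outer loop
      vertex 0.00 0.00 20.00
      vertex 11.00 4.00 20.00
      vertex 11.00 23.00 20.00
    endloop
  endfacet
  facet normal 0.0000 0.0000 1.0000
    outer loop
      vertex 0.00 0.00 20.00
      vertex 11.00 23.00 20.00
      vertex 0.00 23.00 20.00
    endloop
  endfacet
  facet normal 0.0000 -1.0000 0.0000
    outer loop
      vertex 0.00 0.00 0.00
      vertex 24.00 0.00 0.00
      vertex 24.00 0.00 20.00
    endloop
  endfacet
  facet normal 0.0000 -1.0000 0.0000
    outer loop
      vertex 0.00 0.00 0.00
      vertex 24.00 0.00 20.00
      vertex 0.00 0.00 20.00
    endloop
  endfacet
  facet normal 1.0000 0.0000 0.0000
    outer loop
      vertex 24.00 0.00 0.00
      vertex 24.00 4.00 0.00
      vertex 24.00 4.00 20.00
    endloop
  endfacet
  facet normal 1.0000 0.0000 0.0000
    outer loop
      vertex 24.00 0.00 0.00
      vertex 24.00 4.00 20.00
      vertex 24.00 0.00 20.00
    endloop
  endfacet
  facet normal 0.0000 1.0000 0.0000
    outer loop
      vertex 24.00 4.00 0.00
      vertex 11.00 4.00 0.00
      vertex 11.00 4.00 20.00
    endloop
  endfacet
  facet normal 0.0000 1.0000 0.0000
    outer loop
      vertex 24.00 4.00 0.00
      vertex 11.00 4.00 20.00
      vertex 24.00 4.00 20.00
    endloop
  endfacet
  facet normal 1.0000 0.0000 0.0000
    outer loop
      vertex 11.00 4.00 0.00
      vertex 11.00 23.00 0.00
      vertex 11.00 23.00 20.00
    endloop
  endfacet
  facet normal 1.0000 0.0000 0.0000
    outer loop
      vertex 11.00 4.00 0.00
      vertex 11.00 23.00 20.00
      vertex 11.00 4.00 20.00
    endloop
  endfacet
  facet normal 0.0000 1.0000 0.0000
    outer loop
      vertex 11.00 23.00 0.00
      vertex 0.00 23.00 0.00
      vertex 0.00 23.00 20.00
    endloop
  endfacet
  facet normal 0.0000 1.0000 0.0000
    outer loop
      vertex 11.00 23.00 0.00
      vertex 0.00 23.00 20.00
      vertex 11.00 23.00 20.00
    endloop
  endfacet
  facet normal -1.0000 0.0000 0.0000
    outer loop
      vertex 0.00 23.00 0.00
      vertex 0.00 0.00 0.00
      vertex 0.00 0.00 20.00
    endloop
  endfacet
  facet normal -1.0000 0.0000 0.0000
    outer loop
      vertex 0.00 23.00 0.00
      vertex 0.00 0.00 20.00
      vertex 0.00 23.00 20.00
    endloop
  endfacet
endsolid part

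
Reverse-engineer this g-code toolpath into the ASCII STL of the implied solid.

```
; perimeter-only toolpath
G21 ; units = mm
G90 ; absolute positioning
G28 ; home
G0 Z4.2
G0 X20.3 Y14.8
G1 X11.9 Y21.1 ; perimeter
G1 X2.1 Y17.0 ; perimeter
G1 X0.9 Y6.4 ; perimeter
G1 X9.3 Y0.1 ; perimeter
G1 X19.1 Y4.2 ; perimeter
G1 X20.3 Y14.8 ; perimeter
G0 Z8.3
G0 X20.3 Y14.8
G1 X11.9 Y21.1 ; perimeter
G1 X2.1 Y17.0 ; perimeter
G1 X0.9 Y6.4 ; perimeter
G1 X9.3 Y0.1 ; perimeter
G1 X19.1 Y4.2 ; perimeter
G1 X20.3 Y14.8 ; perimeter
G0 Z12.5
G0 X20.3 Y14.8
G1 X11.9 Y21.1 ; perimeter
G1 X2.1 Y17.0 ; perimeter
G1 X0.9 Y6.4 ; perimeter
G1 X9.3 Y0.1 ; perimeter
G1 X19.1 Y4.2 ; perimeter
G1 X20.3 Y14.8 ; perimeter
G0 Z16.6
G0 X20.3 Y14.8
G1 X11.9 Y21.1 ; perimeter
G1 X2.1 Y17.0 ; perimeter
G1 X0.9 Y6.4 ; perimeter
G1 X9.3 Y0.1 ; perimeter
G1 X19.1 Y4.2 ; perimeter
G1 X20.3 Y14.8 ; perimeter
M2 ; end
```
solid part
  facet normal 0.0000 0.0000 -1.0000
    outer loop
      vertex 2.1 17.0 0.0
      vertex 11.9 21.1 0.0
      vertex 20.3 14.8 0.0
    endloop
  endfacet
  facet normal 0.0000 0.0000 -1.0000
    outer loop
      vertex 0.9 6.4 0.0
      vertex 2.1 17.0 0.0
      vertex 20.3 14.8 0.0
    endloop
  endfacet
  facet normal 0.0000 0.0000 -1.0000
    outer loop
      vertex 9.3 0.1 0.0
      vertex 0.9 6.4 0.0
      vertex 20.3 14.8 0.0
    endloop
  endfacet
  facet normal 0.0000 0.0000 -1.0000
    outer loop
      vertex 19.1 4.2 0.0
      vertex 9.3 0.1 0.0
      vertex 20.3 14.8 0.0
    endloop
  endfacet
  facet normal 0.0000 0.0000 1.0000
    outer loop
      vertex 20.3 14.8 16.6
      vertex 11.9 21.1 16.6
      vertex 2.1 17.0 16.6
    endloop
  endfacet
  facet normal 0.0000 0.0000 1.0000
    outer loop
      vertex 20.3 14.8 16.6
      vertex 2.1 17.0 16.6
      vertex 0.9 6.4 16.6
    endloop
  endfacet
  facet normal 0.0000 0.0000 1.0000
    outer loop
      vertex 20.3 14.8 16.6
      vertex 0.9 6.4 16.6
      vertex 9.3 0.1 16.6
    endloop
  endfacet
  facet normal 0.0000 0.0000 1.0000
    outer loop
      vertex 20.3 14.8 16.6
      vertex 9.3 0.1 16.6
      vertex 19.1 4.2 16.6
    endloop
  endfacet
  facet normal 0.6000 0.8000 0.0000
    outer loop
      vertex 20.3 14.8 0.0
      vertex 11.9 21.1 0.0
      vertex 11.9 21.1 16.6
    endloop
  endfacet
  facet normal 0.6000 0.8000 0.0000
    outer loop
      vertex 20.3 14.8 0.0
      vertex 11.9 21.1 16.6
      vertex 20.3 14.8 16.6
    endloop
  endfacet
  facet normal -0.3860 0.9225 0.0000
    outer loop
      vertex 11.9 21.1 0.0
      vertex 2.1 17.0 0.0
      vertex 2.1 17.0 16.6
    endloop
  endfacet
  facet normal -0.3860 0.9225 0.0000
    outer loop
      vertex 11.9 21.1 0.0
      vertex 2.1 17.0 16.6
      vertex 11.9 21.1 16.6
    endloop
  endfacet
  facet normal -0.9937 0.1125 0.0000
    outer loop
      vertex 2.1 17.0 0.0
      vertex 0.9 6.4 0.0
      vertex 0.9 6.4 16.6
    endloop
  endfacet
  facet normal -0.9937 0.1125 0.0000
    outer loop
      vertex 2.1 17.0 0.0
      vertex 0.9 6.4 16.6
      vertex 2.1 17.0 16.6
    endloop
  endfacet
  facet normal -0.6000 -0.8000 0.0000
    outer loop
      vertex 0.9 6.4 0.0
      vertex 9.3 0.1 0.0
      vertex 9.3 0.1 16.6
    endloop
  endfacet
  facet normal -0.6000 -0.8000 0.0000
    outer loop
      vertex 0.9 6.4 0.0
      vertex 9.3 0.1 16.6
      vertex 0.9 6.4 16.6
    endloop
  endfacet
  facet normal 0.3860 -0.9225 0.0000
    outer loop
      vertex 9.3 0.1 0.0
      vertex 19.1 4.2 0.0
      vertex 19.1 4.2 16.6
    endloop
  endfacet
  facet normal 0.3860 -0.9225 0.0000
    outer loop
      vertex 9.3 0.1 0.0
      vertex 19.1 4.2 16.6
      vertex 9.3 0.1 16.6
    endloop
  endfacet
  facet normal 0.9937 -0.1125 0.0000
    outer loop
      vertex 19.1 4.2 0.0
      vertex 20.3 14.8 0.0
      vertex 20.3 14.8 16.6
    endloop
  endfacet
  facet normal 0.9937 -0.1125 0.0000
    outer loop
      vertex 19.1 4.2 0.0
      vertex 20.3 14.8 16.6
      vertex 19.1 4.2 16.6
    endloop
  endfacet
endsolid part

The G0 Z moves step by Δz≈4.2 mm. Every layer's G1 loop is the same polygon, so the solid is a straight extrusion of it from z=0 to z≈16.6. Closing with flat bottom and top caps and triangulating gives 20 facets — a regular 6-sided prism (a cylinder approximated with 6 flat sides), circumscribed radius ≈ 10.6 mm, height ≈ 16.6 mm.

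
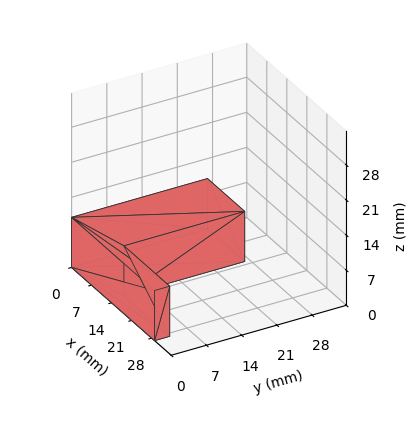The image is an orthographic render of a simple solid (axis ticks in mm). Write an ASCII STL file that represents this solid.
Reading the render: the shape is an L-shaped prism: outer 29 × 27 mm, arm thicknesses ≈ 3 mm (horizontal) and 13 mm (vertical), extruded 10 mm in z (dimensions read to the nearest mm from the axis ticks). For the STL, each face is triangulated and given an outward normal.

solid part
  facet normal 0.0000 0.0000 -1.0000
    outer loop
      vertex 29.000 3.000 0.000
      vertex 29.000 0.000 0.000
      vertex 0.000 0.000 0.000
    endloop
  endfacet
  facet normal 0.0000 0.0000 -1.0000
    outer loop
      vertex 13.000 3.000 0.000
      vertex 29.000 3.000 0.000
      vertex 0.000 0.000 0.000
    endloop
  endfacet
  facet normal 0.0000 0.0000 -1.0000
    outer loop
      vertex 13.000 27.000 0.000
      vertex 13.000 3.000 0.000
      vertex 0.000 0.000 0.000
    endloop
  endfacet
  facet normal 0.0000 0.0000 -1.0000
    outer loop
      vertex 0.000 27.000 0.000
      vertex 13.000 27.000 0.000
      vertex 0.000 0.000 0.000
    endloop
  endfacet
  facet normal 0.0000 0.0000 1.0000
    outer loop
      vertex 0.000 0.000 10.000
      vertex 29.000 0.000 10.000
      vertex 29.000 3.000 10.000
    endloop
  endfacet
  facet normal 0.0000 0.0000 1.0000
    outer loop
      vertex 0.000 0.000 10.000
      vertex 29.000 3.000 10.000
      vertex 13.000 3.000 10.000
    endloop
  endfacet
  facet normal 0.0000 0.0000 1.0000
    outer loop
      vertex 0.000 0.000 10.000
      vertex 13.000 3.000 10.000
      vertex 13.000 27.000 10.000
    endloop
  endfacet
  facet normal 0.0000 0.0000 1.0000
    outer loop
      vertex 0.000 0.000 10.000
      vertex 13.000 27.000 10.000
      vertex 0.000 27.000 10.000
    endloop
  endfacet
  facet normal 0.0000 -1.0000 0.0000
    outer loop
      vertex 0.000 0.000 0.000
      vertex 29.000 0.000 0.000
      vertex 29.000 0.000 10.000
    endloop
  endfacet
  facet normal 0.0000 -1.0000 0.0000
    outer loop
      vertex 0.000 0.000 0.000
      vertex 29.000 0.000 10.000
      vertex 0.000 0.000 10.000
    endloop
  endfacet
  facet normal 1.0000 0.0000 0.0000
    outer loop
      vertex 29.000 0.000 0.000
      vertex 29.000 3.000 0.000
      vertex 29.000 3.000 10.000
    endloop
  endfacet
  facet normal 1.0000 0.0000 0.0000
    outer loop
      vertex 29.000 0.000 0.000
      vertex 29.000 3.000 10.000
      vertex 29.000 0.000 10.000
    endloop
  endfacet
  facet normal 0.0000 1.0000 0.0000
    outer loop
      vertex 29.000 3.000 0.000
      vertex 13.000 3.000 0.000
      vertex 13.000 3.000 10.000
    endloop
  endfacet
  facet normal 0.0000 1.0000 0.0000
    outer loop
      vertex 29.000 3.000 0.000
      vertex 13.000 3.000 10.000
      vertex 29.000 3.000 10.000
    endloop
  endfacet
  facet normal 1.0000 0.0000 0.0000
    outer loop
      vertex 13.000 3.000 0.000
      vertex 13.000 27.000 0.000
      vertex 13.000 27.000 10.000
    endloop
  endfacet
  facet normal 1.0000 0.0000 0.0000
    outer loop
      vertex 13.000 3.000 0.000
      vertex 13.000 27.000 10.000
      vertex 13.000 3.000 10.000
    endloop
  endfacet
  facet normal 0.0000 1.0000 0.0000
    outer loop
      vertex 13.000 27.000 0.000
      vertex 0.000 27.000 0.000
      vertex 0.000 27.000 10.000
    endloop
  endfacet
  facet normal 0.0000 1.0000 0.0000
    outer loop
      vertex 13.000 27.000 0.000
      vertex 0.000 27.000 10.000
      vertex 13.000 27.000 10.000
    endloop
  endfacet
  facet normal -1.0000 0.0000 0.0000
    outer loop
      vertex 0.000 27.000 0.000
      vertex 0.000 0.000 0.000
      vertex 0.000 0.000 10.000
    endloop
  endfacet
  facet normal -1.0000 0.0000 0.0000
    outer loop
      vertex 0.000 27.000 0.000
      vertex 0.000 0.000 10.000
      vertex 0.000 27.000 10.000
    endloop
  endfacet
endsolid part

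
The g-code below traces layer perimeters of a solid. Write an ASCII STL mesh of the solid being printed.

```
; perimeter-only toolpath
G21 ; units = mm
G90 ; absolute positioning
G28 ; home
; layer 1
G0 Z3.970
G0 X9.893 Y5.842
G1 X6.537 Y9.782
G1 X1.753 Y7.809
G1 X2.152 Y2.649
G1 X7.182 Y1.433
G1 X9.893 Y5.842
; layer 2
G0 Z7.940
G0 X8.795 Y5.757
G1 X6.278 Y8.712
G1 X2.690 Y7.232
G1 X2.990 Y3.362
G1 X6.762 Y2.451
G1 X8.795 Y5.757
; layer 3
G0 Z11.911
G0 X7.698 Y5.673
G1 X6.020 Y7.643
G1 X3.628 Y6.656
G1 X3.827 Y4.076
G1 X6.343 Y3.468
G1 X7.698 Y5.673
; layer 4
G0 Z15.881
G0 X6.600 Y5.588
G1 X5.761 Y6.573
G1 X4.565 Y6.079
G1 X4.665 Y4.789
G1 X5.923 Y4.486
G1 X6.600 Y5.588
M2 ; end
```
solid part
  facet normal 0.0000 0.0000 -1.0000
    outer loop
      vertex 0.815 8.385 0.000
      vertex 6.795 10.852 0.000
      vertex 10.990 5.927 0.000
    endloop
  endfacet
  facet normal 0.0000 0.0000 -1.0000
    outer loop
      vertex 1.314 1.935 0.000
      vertex 0.815 8.385 0.000
      vertex 10.990 5.927 0.000
    endloop
  endfacet
  facet normal 0.0000 0.0000 -1.0000
    outer loop
      vertex 7.602 0.416 0.000
      vertex 1.314 1.935 0.000
      vertex 10.990 5.927 0.000
    endloop
  endfacet
  facet normal 0.7428 0.6327 0.2188
    outer loop
      vertex 10.990 5.927 0.000
      vertex 6.795 10.852 0.000
      vertex 5.503 5.503 19.851
    endloop
  endfacet
  facet normal -0.3721 0.9020 0.2188
    outer loop
      vertex 6.795 10.852 0.000
      vertex 0.815 8.385 0.000
      vertex 5.503 5.503 19.851
    endloop
  endfacet
  facet normal -0.9729 -0.0753 0.2188
    outer loop
      vertex 0.815 8.385 0.000
      vertex 1.314 1.935 0.000
      vertex 5.503 5.503 19.851
    endloop
  endfacet
  facet normal -0.2291 -0.9485 0.2188
    outer loop
      vertex 1.314 1.935 0.000
      vertex 7.602 0.416 0.000
      vertex 5.503 5.503 19.851
    endloop
  endfacet
  facet normal 0.8312 -0.5110 0.2188
    outer loop
      vertex 7.602 0.416 0.000
      vertex 10.990 5.927 0.000
      vertex 5.503 5.503 19.851
    endloop
  endfacet
endsolid part

The G0 Z moves step by Δz≈3.970 mm. The G1 loops shrink linearly with z, so the solid tapers from its base footprint up to z≈19.9. Closing with a flat bottom cap and the tapered top and triangulating gives 8 facets — a regular 5-sided pyramid, base circumscribed radius ≈ 5.5 mm, apex at z ≈ 19.9 mm.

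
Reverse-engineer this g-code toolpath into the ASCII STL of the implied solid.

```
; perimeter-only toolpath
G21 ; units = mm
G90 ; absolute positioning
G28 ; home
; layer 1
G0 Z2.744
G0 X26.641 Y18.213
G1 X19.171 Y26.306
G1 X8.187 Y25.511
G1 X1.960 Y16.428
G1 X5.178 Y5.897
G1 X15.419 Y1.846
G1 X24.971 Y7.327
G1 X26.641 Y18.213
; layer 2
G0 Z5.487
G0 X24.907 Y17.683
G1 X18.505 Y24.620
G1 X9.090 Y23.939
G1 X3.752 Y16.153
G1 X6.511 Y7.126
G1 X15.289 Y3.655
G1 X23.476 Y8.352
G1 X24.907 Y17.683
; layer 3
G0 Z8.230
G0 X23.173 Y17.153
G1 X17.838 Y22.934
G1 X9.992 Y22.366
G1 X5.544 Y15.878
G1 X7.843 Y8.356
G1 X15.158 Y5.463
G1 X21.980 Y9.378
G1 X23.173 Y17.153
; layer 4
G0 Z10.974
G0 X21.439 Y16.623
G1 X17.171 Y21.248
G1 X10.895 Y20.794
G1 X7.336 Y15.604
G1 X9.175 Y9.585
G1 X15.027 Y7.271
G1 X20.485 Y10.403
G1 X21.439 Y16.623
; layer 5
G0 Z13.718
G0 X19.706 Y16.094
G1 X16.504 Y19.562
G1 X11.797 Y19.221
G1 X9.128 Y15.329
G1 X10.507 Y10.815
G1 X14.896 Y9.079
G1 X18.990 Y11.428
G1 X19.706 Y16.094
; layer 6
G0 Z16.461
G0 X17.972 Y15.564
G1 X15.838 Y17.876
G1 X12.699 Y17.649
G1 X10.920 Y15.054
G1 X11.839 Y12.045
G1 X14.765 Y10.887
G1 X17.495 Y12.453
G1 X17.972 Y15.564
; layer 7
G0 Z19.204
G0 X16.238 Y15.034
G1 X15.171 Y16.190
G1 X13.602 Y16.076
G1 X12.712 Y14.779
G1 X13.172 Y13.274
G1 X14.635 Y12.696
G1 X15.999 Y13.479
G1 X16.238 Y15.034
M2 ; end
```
solid part
  facet normal 0.0000 0.0000 -1.0000
    outer loop
      vertex 7.285 27.084 0.000
      vertex 19.838 27.992 0.000
      vertex 28.375 18.743 0.000
    endloop
  endfacet
  facet normal 0.0000 0.0000 -1.0000
    outer loop
      vertex 0.168 16.703 0.000
      vertex 7.285 27.084 0.000
      vertex 28.375 18.743 0.000
    endloop
  endfacet
  facet normal 0.0000 0.0000 -1.0000
    outer loop
      vertex 3.846 4.667 0.000
      vertex 0.168 16.703 0.000
      vertex 28.375 18.743 0.000
    endloop
  endfacet
  facet normal 0.0000 0.0000 -1.0000
    outer loop
      vertex 15.550 0.038 0.000
      vertex 3.846 4.667 0.000
      vertex 28.375 18.743 0.000
    endloop
  endfacet
  facet normal 0.0000 0.0000 -1.0000
    outer loop
      vertex 26.466 6.302 0.000
      vertex 15.550 0.038 0.000
      vertex 28.375 18.743 0.000
    endloop
  endfacet
  facet normal 0.6314 0.5828 0.5116
    outer loop
      vertex 28.375 18.743 0.000
      vertex 19.838 27.992 0.000
      vertex 14.504 14.504 21.948
    endloop
  endfacet
  facet normal -0.0620 0.8570 0.5116
    outer loop
      vertex 19.838 27.992 0.000
      vertex 7.285 27.084 0.000
      vertex 14.504 14.504 21.948
    endloop
  endfacet
  facet normal -0.7087 0.4859 0.5116
    outer loop
      vertex 7.285 27.084 0.000
      vertex 0.168 16.703 0.000
      vertex 14.504 14.504 21.948
    endloop
  endfacet
  facet normal -0.8217 -0.2511 0.5116
    outer loop
      vertex 0.168 16.703 0.000
      vertex 3.846 4.667 0.000
      vertex 14.504 14.504 21.948
    endloop
  endfacet
  facet normal -0.3160 -0.7990 0.5116
    outer loop
      vertex 3.846 4.667 0.000
      vertex 15.550 0.038 0.000
      vertex 14.504 14.504 21.948
    endloop
  endfacet
  facet normal 0.4277 -0.7453 0.5116
    outer loop
      vertex 15.550 0.038 0.000
      vertex 26.466 6.302 0.000
      vertex 14.504 14.504 21.948
    endloop
  endfacet
  facet normal 0.8493 -0.1303 0.5116
    outer loop
      vertex 26.466 6.302 0.000
      vertex 28.375 18.743 0.000
      vertex 14.504 14.504 21.948
    endloop
  endfacet
endsolid part

The G0 Z moves step by Δz≈2.744 mm. The G1 loops shrink linearly with z, so the solid tapers from its base footprint up to z≈21.9. Closing with a flat bottom cap and the tapered top and triangulating gives 12 facets — a regular 7-sided pyramid, base circumscribed radius ≈ 14.5 mm, apex at z ≈ 21.9 mm.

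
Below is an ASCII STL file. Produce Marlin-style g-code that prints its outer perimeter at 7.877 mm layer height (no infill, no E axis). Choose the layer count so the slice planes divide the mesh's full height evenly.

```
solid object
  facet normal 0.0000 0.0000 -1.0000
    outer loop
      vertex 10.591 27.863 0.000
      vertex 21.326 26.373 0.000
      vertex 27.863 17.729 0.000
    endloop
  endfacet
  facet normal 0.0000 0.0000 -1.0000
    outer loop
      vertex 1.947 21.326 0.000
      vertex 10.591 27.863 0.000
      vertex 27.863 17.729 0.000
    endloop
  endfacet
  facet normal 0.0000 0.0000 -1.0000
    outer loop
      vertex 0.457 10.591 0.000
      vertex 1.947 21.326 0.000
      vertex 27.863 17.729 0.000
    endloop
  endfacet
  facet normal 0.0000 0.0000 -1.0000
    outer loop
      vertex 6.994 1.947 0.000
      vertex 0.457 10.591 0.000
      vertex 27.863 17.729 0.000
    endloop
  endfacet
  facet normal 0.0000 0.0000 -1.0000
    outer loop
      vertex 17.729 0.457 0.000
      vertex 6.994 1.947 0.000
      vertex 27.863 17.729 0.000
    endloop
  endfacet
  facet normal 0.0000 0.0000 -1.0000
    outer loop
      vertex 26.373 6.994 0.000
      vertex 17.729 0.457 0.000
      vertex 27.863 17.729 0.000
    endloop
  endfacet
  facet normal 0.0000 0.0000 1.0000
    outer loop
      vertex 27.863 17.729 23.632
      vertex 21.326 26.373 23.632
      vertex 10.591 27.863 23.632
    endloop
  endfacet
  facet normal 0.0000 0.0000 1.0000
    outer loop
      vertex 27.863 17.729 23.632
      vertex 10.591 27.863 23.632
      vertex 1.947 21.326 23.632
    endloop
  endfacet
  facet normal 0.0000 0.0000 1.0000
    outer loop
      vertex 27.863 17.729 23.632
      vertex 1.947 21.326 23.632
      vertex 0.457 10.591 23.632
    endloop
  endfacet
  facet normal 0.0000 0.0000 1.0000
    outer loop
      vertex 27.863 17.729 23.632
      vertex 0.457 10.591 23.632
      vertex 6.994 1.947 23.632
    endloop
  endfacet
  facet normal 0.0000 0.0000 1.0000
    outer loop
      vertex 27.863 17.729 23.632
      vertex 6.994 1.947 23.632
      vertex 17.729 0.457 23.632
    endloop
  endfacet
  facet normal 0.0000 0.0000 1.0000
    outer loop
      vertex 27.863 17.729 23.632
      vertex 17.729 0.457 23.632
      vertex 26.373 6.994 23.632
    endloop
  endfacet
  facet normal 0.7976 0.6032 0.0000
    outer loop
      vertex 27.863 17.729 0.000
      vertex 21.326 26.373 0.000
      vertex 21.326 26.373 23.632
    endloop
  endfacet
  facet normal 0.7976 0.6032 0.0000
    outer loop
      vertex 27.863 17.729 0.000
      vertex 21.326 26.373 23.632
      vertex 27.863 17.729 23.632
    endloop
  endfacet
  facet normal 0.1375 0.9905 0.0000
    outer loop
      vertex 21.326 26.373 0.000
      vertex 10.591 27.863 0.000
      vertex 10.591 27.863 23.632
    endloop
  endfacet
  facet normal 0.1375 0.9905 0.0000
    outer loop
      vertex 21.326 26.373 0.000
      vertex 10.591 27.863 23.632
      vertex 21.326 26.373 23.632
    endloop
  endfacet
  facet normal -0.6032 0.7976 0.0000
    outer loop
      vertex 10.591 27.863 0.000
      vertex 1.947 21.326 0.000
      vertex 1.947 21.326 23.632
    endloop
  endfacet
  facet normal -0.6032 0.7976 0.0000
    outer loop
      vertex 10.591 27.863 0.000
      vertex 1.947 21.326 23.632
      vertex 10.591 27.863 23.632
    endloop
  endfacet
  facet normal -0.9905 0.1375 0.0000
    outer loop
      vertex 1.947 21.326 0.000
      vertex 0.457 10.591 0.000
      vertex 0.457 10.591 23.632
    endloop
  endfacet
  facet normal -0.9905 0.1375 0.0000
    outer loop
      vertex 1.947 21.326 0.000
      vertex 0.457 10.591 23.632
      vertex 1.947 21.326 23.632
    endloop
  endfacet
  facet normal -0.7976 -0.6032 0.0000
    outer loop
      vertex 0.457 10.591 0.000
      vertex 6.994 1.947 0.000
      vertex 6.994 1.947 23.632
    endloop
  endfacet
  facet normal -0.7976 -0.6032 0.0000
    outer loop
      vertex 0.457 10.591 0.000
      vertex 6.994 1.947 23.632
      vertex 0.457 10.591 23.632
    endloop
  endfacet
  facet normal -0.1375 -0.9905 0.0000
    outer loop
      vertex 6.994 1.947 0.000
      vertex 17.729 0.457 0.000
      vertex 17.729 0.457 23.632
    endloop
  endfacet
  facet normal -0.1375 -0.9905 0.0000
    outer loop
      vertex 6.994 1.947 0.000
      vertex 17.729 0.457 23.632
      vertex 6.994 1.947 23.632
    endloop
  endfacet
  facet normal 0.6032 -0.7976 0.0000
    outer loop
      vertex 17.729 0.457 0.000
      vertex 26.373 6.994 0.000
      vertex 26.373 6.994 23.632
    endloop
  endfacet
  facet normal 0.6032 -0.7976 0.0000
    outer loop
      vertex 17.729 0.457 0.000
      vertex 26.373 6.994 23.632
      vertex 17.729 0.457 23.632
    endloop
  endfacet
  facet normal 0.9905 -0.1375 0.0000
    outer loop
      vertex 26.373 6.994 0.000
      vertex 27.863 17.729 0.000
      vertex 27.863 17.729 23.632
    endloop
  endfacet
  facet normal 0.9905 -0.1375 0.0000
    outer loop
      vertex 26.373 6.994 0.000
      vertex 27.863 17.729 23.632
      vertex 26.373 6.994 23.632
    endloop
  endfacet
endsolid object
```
; perimeter-only toolpath
G21 ; units = mm
G90 ; absolute positioning
G28 ; home
; layer 1
G0 Z7.877
G0 X27.863 Y17.729
G1 X21.326 Y26.373
G1 X10.591 Y27.863
G1 X1.947 Y21.326
G1 X0.457 Y10.591
G1 X6.994 Y1.947
G1 X17.729 Y0.457
G1 X26.373 Y6.994
G1 X27.863 Y17.729
; layer 2
G0 Z15.755
G0 X27.863 Y17.729
G1 X21.326 Y26.373
G1 X10.591 Y27.863
G1 X1.947 Y21.326
G1 X0.457 Y10.591
G1 X6.994 Y1.947
G1 X17.729 Y0.457
G1 X26.373 Y6.994
G1 X27.863 Y17.729
; layer 3
G0 Z23.632
G0 X27.863 Y17.729
G1 X21.326 Y26.373
G1 X10.591 Y27.863
G1 X1.947 Y21.326
G1 X0.457 Y10.591
G1 X6.994 Y1.947
G1 X17.729 Y0.457
G1 X26.373 Y6.994
G1 X27.863 Y17.729
M2 ; end

The solid is a regular 8-sided prism (a cylinder approximated with 8 flat sides), circumscribed radius ≈ 14.2 mm, height ≈ 23.6 mm. Slicing at Δz = 7.877 mm — 3 equal slices spanning the solid's height, so layer i sits at z = i·h/3 — gives 3 non-empty perimeters. Each is a 8-segment closed polygon; G0 lifts to the layer z and rapids to the start vertex, then G1 traces the edges.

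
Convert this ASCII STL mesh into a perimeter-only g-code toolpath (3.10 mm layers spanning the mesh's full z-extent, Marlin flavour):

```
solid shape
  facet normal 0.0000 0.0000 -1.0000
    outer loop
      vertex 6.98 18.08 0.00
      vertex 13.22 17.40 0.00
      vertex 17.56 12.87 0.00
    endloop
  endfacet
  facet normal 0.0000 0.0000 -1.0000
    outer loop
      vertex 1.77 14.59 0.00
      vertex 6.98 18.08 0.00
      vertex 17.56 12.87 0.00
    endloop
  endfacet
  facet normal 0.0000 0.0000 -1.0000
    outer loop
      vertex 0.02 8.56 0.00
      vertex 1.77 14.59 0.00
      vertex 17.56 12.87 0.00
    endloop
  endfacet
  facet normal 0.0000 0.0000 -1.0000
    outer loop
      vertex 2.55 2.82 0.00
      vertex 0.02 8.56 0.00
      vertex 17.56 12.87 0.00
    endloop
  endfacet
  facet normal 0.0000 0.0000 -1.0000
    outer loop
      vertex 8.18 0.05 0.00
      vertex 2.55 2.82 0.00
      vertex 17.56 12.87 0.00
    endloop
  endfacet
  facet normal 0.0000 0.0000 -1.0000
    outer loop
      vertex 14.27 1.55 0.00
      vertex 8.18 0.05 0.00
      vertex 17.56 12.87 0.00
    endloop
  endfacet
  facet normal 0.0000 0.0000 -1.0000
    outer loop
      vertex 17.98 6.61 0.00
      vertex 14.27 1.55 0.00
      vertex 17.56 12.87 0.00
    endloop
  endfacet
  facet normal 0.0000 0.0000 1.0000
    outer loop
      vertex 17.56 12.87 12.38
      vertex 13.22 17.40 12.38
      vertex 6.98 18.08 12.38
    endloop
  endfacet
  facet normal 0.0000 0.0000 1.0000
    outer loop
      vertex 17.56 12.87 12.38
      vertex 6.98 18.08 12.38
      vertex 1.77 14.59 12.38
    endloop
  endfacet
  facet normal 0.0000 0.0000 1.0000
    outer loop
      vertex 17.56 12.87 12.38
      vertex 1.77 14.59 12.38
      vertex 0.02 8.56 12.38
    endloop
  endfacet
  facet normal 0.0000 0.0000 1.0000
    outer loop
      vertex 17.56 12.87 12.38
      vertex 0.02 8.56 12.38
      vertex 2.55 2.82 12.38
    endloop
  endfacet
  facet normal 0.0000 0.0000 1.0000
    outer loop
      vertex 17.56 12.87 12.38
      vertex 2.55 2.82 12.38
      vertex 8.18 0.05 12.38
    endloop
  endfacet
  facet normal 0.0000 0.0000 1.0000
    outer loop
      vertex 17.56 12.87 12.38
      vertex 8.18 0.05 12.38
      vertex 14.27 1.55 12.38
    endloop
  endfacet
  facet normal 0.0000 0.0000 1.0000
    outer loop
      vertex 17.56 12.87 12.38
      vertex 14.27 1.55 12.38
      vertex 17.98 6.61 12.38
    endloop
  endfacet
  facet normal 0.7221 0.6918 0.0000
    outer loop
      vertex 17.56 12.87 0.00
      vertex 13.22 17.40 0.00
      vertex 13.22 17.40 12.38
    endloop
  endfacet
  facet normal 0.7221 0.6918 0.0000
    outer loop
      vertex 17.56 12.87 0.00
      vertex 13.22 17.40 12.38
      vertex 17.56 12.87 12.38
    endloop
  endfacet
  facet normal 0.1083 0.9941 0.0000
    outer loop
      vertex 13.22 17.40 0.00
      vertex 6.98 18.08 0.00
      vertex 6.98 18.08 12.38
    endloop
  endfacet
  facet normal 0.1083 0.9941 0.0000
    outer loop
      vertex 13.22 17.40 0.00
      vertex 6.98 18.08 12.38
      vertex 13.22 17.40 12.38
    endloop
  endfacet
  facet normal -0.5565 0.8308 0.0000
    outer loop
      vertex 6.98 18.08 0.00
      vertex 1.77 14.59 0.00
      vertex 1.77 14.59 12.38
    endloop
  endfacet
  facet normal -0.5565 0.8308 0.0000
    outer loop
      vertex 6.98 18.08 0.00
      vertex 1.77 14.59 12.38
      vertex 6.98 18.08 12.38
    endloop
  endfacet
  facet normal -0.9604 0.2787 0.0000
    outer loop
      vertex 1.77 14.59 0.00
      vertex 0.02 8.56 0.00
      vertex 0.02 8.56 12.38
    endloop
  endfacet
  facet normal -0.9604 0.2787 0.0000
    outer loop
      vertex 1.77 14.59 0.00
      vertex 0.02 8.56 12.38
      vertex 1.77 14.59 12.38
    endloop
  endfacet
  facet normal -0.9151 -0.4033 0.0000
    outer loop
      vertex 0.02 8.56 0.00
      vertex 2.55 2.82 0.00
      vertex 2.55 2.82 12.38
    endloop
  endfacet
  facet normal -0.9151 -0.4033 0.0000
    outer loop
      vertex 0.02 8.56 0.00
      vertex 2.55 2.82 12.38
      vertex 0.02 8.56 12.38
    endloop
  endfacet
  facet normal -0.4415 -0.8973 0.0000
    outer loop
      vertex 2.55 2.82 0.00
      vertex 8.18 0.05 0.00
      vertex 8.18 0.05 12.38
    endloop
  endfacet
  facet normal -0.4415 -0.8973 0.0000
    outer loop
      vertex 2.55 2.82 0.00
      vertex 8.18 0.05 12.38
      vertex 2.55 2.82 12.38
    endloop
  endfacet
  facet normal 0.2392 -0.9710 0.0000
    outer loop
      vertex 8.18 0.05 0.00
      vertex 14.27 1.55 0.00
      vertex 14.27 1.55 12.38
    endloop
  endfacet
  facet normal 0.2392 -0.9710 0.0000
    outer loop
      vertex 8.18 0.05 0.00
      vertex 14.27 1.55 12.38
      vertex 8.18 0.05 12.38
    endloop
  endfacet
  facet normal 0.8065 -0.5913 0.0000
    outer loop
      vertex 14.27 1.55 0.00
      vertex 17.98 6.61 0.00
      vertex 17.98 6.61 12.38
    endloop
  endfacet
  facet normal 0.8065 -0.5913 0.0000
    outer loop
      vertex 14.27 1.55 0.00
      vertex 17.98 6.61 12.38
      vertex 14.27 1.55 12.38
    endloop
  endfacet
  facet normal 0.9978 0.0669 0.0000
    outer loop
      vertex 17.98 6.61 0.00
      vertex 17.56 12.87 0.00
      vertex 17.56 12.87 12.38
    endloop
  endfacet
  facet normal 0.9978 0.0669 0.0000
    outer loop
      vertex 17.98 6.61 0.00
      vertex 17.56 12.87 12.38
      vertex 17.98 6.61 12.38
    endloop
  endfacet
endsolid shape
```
; perimeter-only toolpath
G21 ; units = mm
G90 ; absolute positioning
G28 ; home
; layer 1
G0 Z3.10
G0 X17.56 Y12.87
G1 X13.22 Y17.40
G1 X6.98 Y18.08
G1 X1.77 Y14.59
G1 X0.02 Y8.56
G1 X2.55 Y2.82
G1 X8.18 Y0.05
G1 X14.27 Y1.55
G1 X17.98 Y6.61
G1 X17.56 Y12.87
; layer 2
G0 Z6.19
G0 X17.56 Y12.87
G1 X13.22 Y17.40
G1 X6.98 Y18.08
G1 X1.77 Y14.59
G1 X0.02 Y8.56
G1 X2.55 Y2.82
G1 X8.18 Y0.05
G1 X14.27 Y1.55
G1 X17.98 Y6.61
G1 X17.56 Y12.87
; layer 3
G0 Z9.29
G0 X17.56 Y12.87
G1 X13.22 Y17.40
G1 X6.98 Y18.08
G1 X1.77 Y14.59
G1 X0.02 Y8.56
G1 X2.55 Y2.82
G1 X8.18 Y0.05
G1 X14.27 Y1.55
G1 X17.98 Y6.61
G1 X17.56 Y12.87
; layer 4
G0 Z12.38
G0 X17.56 Y12.87
G1 X13.22 Y17.40
G1 X6.98 Y18.08
G1 X1.77 Y14.59
G1 X0.02 Y8.56
G1 X2.55 Y2.82
G1 X8.18 Y0.05
G1 X14.27 Y1.55
G1 X17.98 Y6.61
G1 X17.56 Y12.87
M2 ; end

The solid is a regular 9-sided prism (a cylinder approximated with 9 flat sides), circumscribed radius ≈ 9.17 mm, height ≈ 12.4 mm. Slicing at Δz = 3.10 mm — 4 equal slices spanning the solid's height, so layer i sits at z = i·h/4 — gives 4 non-empty perimeters. Each is a 9-segment closed polygon; G0 lifts to the layer z and rapids to the start vertex, then G1 traces the edges.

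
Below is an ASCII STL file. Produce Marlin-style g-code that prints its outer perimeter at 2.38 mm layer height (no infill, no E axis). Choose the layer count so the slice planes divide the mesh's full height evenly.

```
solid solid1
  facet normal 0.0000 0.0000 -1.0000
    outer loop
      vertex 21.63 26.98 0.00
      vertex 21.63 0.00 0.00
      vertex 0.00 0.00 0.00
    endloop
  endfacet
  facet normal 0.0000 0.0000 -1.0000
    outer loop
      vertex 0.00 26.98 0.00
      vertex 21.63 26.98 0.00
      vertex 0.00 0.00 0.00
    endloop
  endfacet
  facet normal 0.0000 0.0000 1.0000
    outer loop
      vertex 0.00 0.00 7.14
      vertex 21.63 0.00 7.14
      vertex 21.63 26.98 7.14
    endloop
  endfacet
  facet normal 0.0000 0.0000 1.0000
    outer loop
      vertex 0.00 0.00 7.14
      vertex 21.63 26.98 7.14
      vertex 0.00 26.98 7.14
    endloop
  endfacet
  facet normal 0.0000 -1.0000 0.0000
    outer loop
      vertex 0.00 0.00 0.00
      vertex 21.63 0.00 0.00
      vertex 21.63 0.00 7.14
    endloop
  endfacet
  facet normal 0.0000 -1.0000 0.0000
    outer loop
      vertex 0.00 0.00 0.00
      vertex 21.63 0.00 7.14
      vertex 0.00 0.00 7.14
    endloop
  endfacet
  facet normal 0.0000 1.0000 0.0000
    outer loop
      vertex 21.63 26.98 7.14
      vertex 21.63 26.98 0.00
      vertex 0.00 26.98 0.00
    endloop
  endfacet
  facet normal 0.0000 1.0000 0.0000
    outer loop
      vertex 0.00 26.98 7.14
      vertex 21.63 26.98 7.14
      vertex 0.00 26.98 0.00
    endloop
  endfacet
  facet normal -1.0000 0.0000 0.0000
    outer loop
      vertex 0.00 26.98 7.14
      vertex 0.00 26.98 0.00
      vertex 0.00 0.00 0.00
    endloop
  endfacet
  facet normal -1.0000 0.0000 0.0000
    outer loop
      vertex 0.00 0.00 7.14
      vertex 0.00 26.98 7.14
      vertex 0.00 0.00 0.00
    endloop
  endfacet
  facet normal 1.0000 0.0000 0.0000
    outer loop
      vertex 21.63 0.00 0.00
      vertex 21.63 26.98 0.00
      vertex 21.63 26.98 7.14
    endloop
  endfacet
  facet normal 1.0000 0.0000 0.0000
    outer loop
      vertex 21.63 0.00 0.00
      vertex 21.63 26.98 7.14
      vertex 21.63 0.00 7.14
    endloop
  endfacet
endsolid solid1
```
; perimeter-only toolpath
G21 ; units = mm
G90 ; absolute positioning
G28 ; home
; layer 1
G0 Z2.38
G0 X0.00 Y0.00
G1 X21.63 Y0.00
G1 X21.63 Y26.98
G1 X0.00 Y26.98
G1 X0.00 Y0.00
; layer 2
G0 Z4.76
G0 X0.00 Y0.00
G1 X21.63 Y0.00
G1 X21.63 Y26.98
G1 X0.00 Y26.98
G1 X0.00 Y0.00
; layer 3
G0 Z7.14
G0 X0.00 Y0.00
G1 X21.63 Y0.00
G1 X21.63 Y26.98
G1 X0.00 Y26.98
G1 X0.00 Y0.00
M2 ; end

The solid is a rectangular box, roughly 21.6 × 27 mm footprint and 7.14 mm tall. Slicing at Δz = 2.38 mm — 3 equal slices spanning the solid's height, so layer i sits at z = i·h/3 — gives 3 non-empty perimeters. Each is a 4-segment closed polygon; G0 lifts to the layer z and rapids to the start vertex, then G1 traces the edges.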